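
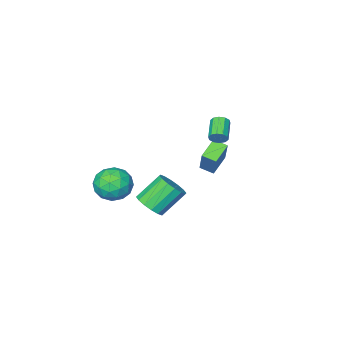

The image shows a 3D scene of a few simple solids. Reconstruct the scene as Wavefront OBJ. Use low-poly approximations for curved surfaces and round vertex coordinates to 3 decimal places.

v -1.365 3.667 1.694
v -0.958 3.535 2.085
v -1.848 2.542 2.678
v -2.255 2.673 2.286
v -1.161 3.798 2.22
v -2.051 2.804 2.813
v -1.442 4.011 2.154
v -2.332 3.017 2.747
v -1.693 4.092 1.912
v -2.584 3.098 2.505
v -1.82 4.011 1.587
v -2.71 3.017 2.18
v -1.772 3.798 1.302
v -2.662 2.805 1.895
v -1.569 3.536 1.167
v -2.459 2.542 1.76
v -1.288 3.323 1.233
v -2.178 2.329 1.826
v -1.036 3.242 1.475
v -1.927 2.248 2.068
v -0.91 3.323 1.8
v -1.8 2.329 2.393
v 2.767 1.025 -2.082
v 3.49 1.712 -1.326
v 4.21 -0.392 -2.174
v 4.933 0.295 -1.418
v 3.893 -0.24 -0.973
v 3.002 0.636 -0.916
v 4.698 0.684 -2.584
v 3.807 1.56 -2.527
v 4.684 1.502 -1.637
v 4.186 0.93 -0.641
v 3.514 0.39 -2.859
v 3.016 -0.182 -1.863
v 3.002 1.493 -1.696
v 4.698 -0.173 -1.804
v 4.087 -0.487 -1.542
v 4.512 -0.083 -1.098
v 2.715 0.86 -1.455
v 3.14 1.264 -1.011
v 3.377 0.117 -0.803
v 4.56 0.056 -2.489
v 4.985 0.46 -2.045
v 3.188 1.403 -2.402
v 3.613 1.807 -1.958
v 4.323 1.203 -2.697
v 4.128 1.773 -1.435
v 4.977 0.94 -1.489
v 4.839 1.169 -2.174
v 4.314 1.684 -2.14
v 3.836 1.437 -0.849
v 4.684 0.604 -0.903
v 4.073 0.29 -0.641
v 3.549 0.805 -0.608
v 4.538 1.314 -1.032
v 3.016 0.716 -2.597
v 3.864 -0.117 -2.651
v 4.151 0.515 -2.892
v 3.627 1.03 -2.859
v 2.723 0.38 -2.011
v 3.572 -0.453 -2.065
v 3.386 -0.364 -1.36
v 2.861 0.151 -1.326
v 3.162 0.006 -2.468
v -3.464 0.514 -3.748
v -2.997 -0.265 -3.467
v -4.683 0.031 -3.062
v -4.217 -0.747 -2.78
v -2.843 1.547 -1.92
v -2.377 0.769 -1.638
v -4.063 1.065 -1.233
v -3.596 0.286 -0.952
v 1.468 0.869 -4.437
v 2.201 0.815 -3.702
v 0.765 1.138 -2.247
v 0.032 1.191 -2.983
v 2.179 1.335 -3.839
v 0.743 1.658 -2.384
v 1.967 1.73 -4.136
v 0.53 2.053 -2.681
v 1.621 1.895 -4.514
v 0.184 2.217 -3.06
v 1.234 1.784 -4.872
v -0.203 2.107 -3.417
v 0.91 1.428 -5.113
v -0.527 1.751 -3.658
v 0.735 0.922 -5.173
v -0.701 1.245 -3.718
v 0.757 0.402 -5.036
v -0.679 0.725 -3.581
v 0.97 0.007 -4.739
v -0.467 0.33 -3.284
v 1.316 -0.157 -4.36
v -0.121 0.165 -2.906
v 1.703 -0.047 -4.003
v 0.266 0.276 -2.548
v 2.027 0.309 -3.762
v 0.59 0.632 -2.307
f 2 1 5
f 2 5 3
f 3 5 6
f 3 6 4
f 5 1 7
f 5 7 6
f 6 7 8
f 6 8 4
f 7 1 9
f 7 9 8
f 8 9 10
f 8 10 4
f 9 1 11
f 9 11 10
f 10 11 12
f 10 12 4
f 11 1 13
f 11 13 12
f 12 13 14
f 12 14 4
f 13 1 15
f 13 15 14
f 14 15 16
f 14 16 4
f 15 1 17
f 15 17 16
f 16 17 18
f 16 18 4
f 17 1 19
f 17 19 18
f 18 19 20
f 18 20 4
f 19 1 21
f 19 21 20
f 20 21 22
f 20 22 4
f 21 1 2
f 21 2 22
f 22 2 3
f 22 3 4
f 23 60 39
f 60 34 63
f 39 63 28
f 60 63 39
f 23 39 35
f 39 28 40
f 35 40 24
f 39 40 35
f 23 35 44
f 35 24 45
f 44 45 30
f 35 45 44
f 23 44 56
f 44 30 59
f 56 59 33
f 44 59 56
f 23 56 60
f 56 33 64
f 60 64 34
f 56 64 60
f 24 40 51
f 40 28 54
f 51 54 32
f 40 54 51
f 28 63 41
f 63 34 62
f 41 62 27
f 63 62 41
f 34 64 61
f 64 33 57
f 61 57 25
f 64 57 61
f 33 59 58
f 59 30 46
f 58 46 29
f 59 46 58
f 30 45 50
f 45 24 47
f 50 47 31
f 45 47 50
f 26 52 38
f 52 32 53
f 38 53 27
f 52 53 38
f 26 38 36
f 38 27 37
f 36 37 25
f 38 37 36
f 26 36 43
f 36 25 42
f 43 42 29
f 36 42 43
f 26 43 48
f 43 29 49
f 48 49 31
f 43 49 48
f 26 48 52
f 48 31 55
f 52 55 32
f 48 55 52
f 27 53 41
f 53 32 54
f 41 54 28
f 53 54 41
f 25 37 61
f 37 27 62
f 61 62 34
f 37 62 61
f 29 42 58
f 42 25 57
f 58 57 33
f 42 57 58
f 31 49 50
f 49 29 46
f 50 46 30
f 49 46 50
f 32 55 51
f 55 31 47
f 51 47 24
f 55 47 51
f 66 68 65
f 69 66 65
f 65 68 67
f 67 69 65
f 66 72 68
f 70 66 69
f 70 72 66
f 68 72 67
f 71 69 67
f 67 72 71
f 71 70 69
f 72 70 71
f 74 73 77
f 74 77 75
f 75 77 78
f 75 78 76
f 77 73 79
f 77 79 78
f 78 79 80
f 78 80 76
f 79 73 81
f 79 81 80
f 80 81 82
f 80 82 76
f 81 73 83
f 81 83 82
f 82 83 84
f 82 84 76
f 83 73 85
f 83 85 84
f 84 85 86
f 84 86 76
f 85 73 87
f 85 87 86
f 86 87 88
f 86 88 76
f 87 73 89
f 87 89 88
f 88 89 90
f 88 90 76
f 89 73 91
f 89 91 90
f 90 91 92
f 90 92 76
f 91 73 93
f 91 93 92
f 92 93 94
f 92 94 76
f 93 73 95
f 93 95 94
f 94 95 96
f 94 96 76
f 95 73 97
f 95 97 96
f 96 97 98
f 96 98 76
f 97 73 74
f 97 74 98
f 98 74 75
f 98 75 76



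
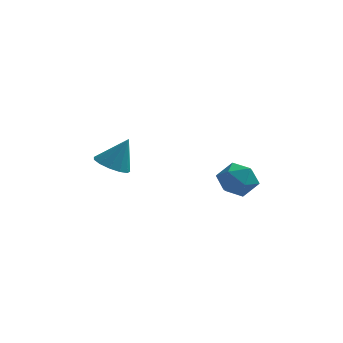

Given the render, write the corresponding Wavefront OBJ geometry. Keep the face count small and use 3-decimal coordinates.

v -3.032 -4.156 0.855
v -2.492 -3.595 0.466
v -2.348 -3.824 2.285
v -2.889 -3.338 0.596
v -3.331 -3.34 0.808
v -3.678 -3.601 1.035
v -3.82 -4.038 1.205
v -3.712 -4.513 1.263
v -3.389 -4.874 1.192
v -2.952 -5.007 1.014
v -2.541 -4.87 0.785
v -2.285 -4.506 0.579
v -2.267 -4.031 0.46
v 1.382 -3.855 0.42
v 1.892 -3.043 0.181
v 2.728 -4.717 0.359
v 3.238 -3.905 0.12
v 2.855 -4 1.027
v 2.023 -3.467 1.064
v 2.597 -4.293 -0.524
v 1.765 -3.76 -0.487
v 2.643 -3.314 -0.402
v 2.802 -3.132 0.556
v 1.818 -4.628 -0.016
v 1.977 -4.446 0.942
f 2 1 4
f 2 4 3
f 4 1 5
f 4 5 3
f 5 1 6
f 5 6 3
f 6 1 7
f 6 7 3
f 7 1 8
f 7 8 3
f 8 1 9
f 8 9 3
f 9 1 10
f 9 10 3
f 10 1 11
f 10 11 3
f 11 1 12
f 11 12 3
f 12 1 13
f 12 13 3
f 13 1 2
f 13 2 3
f 14 25 19
f 14 19 15
f 14 15 21
f 14 21 24
f 14 24 25
f 15 19 23
f 19 25 18
f 25 24 16
f 24 21 20
f 21 15 22
f 17 23 18
f 17 18 16
f 17 16 20
f 17 20 22
f 17 22 23
f 18 23 19
f 16 18 25
f 20 16 24
f 22 20 21
f 23 22 15



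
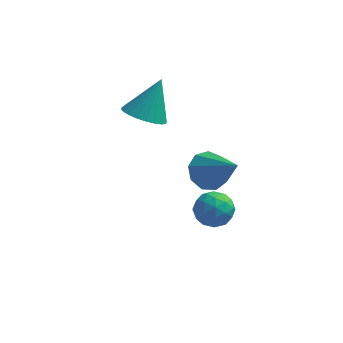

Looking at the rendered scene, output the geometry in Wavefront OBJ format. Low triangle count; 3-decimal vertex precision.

v -1.073 1.443 -2.8
v -0.713 0.983 -3.458
v 0.153 0.457 -1.44
v -0.403 1.492 -3.369
v -0.407 1.977 -3.013
v -0.722 2.213 -2.558
v -1.202 2.089 -2.216
v -1.621 1.662 -2.147
v -1.784 1.133 -2.384
v -1.614 0.75 -2.815
v -1.191 0.69 -3.24
v -0.334 -2.032 -1.401
v 0.38 -2.324 -1.504
v -0.7 -3.116 -0.876
v 0.014 -3.408 -0.979
v -0.104 -2.838 -0.462
v 0.123 -2.168 -0.786
v -0.443 -3.272 -1.594
v -0.216 -2.602 -1.918
v 0.313 -3.089 -1.623
v 0.523 -2.822 -0.923
v -0.843 -2.618 -1.457
v -0.633 -2.351 -0.757
v 0.055 -2.083 -1.498
v -0.375 -3.357 -0.882
v -0.445 -3.023 -0.578
v -0.025 -3.194 -0.638
v -0.096 -1.992 -1.077
v 0.324 -2.163 -1.137
v 0.039 -2.465 -0.524
v -0.644 -3.277 -1.243
v -0.224 -3.448 -1.303
v -0.295 -2.246 -1.742
v 0.125 -2.417 -1.802
v -0.359 -2.975 -1.856
v 0.436 -2.704 -1.629
v 0.22 -3.341 -1.32
v -0.048 -3.261 -1.682
v 0.085 -2.868 -1.872
v 0.559 -2.547 -1.217
v 0.343 -3.184 -0.909
v 0.274 -2.849 -0.605
v 0.407 -2.455 -0.796
v 0.519 -2.997 -1.287
v -0.663 -2.256 -1.471
v -0.879 -2.893 -1.163
v -0.727 -2.985 -1.584
v -0.594 -2.591 -1.775
v -0.54 -2.099 -1.06
v -0.756 -2.736 -0.751
v -0.405 -2.572 -0.508
v -0.272 -2.179 -0.698
v -0.839 -2.443 -1.093
v -3.551 1.717 -0.223
v -3.143 2.361 -0.703
v -3.049 2.523 1.283
v -3.466 2.496 -0.667
v -3.801 2.512 -0.564
v -4.098 2.407 -0.409
v -4.312 2.198 -0.226
v -4.41 1.915 -0.042
v -4.377 1.602 0.114
v -4.219 1.307 0.219
v -3.958 1.074 0.256
v -3.636 0.939 0.221
v -3.301 0.923 0.118
v -3.004 1.028 -0.037
v -2.79 1.237 -0.22
v -2.692 1.52 -0.404
v -2.724 1.833 -0.56
v -2.883 2.128 -0.665
f 2 1 4
f 2 4 3
f 4 1 5
f 4 5 3
f 5 1 6
f 5 6 3
f 6 1 7
f 6 7 3
f 7 1 8
f 7 8 3
f 8 1 9
f 8 9 3
f 9 1 10
f 9 10 3
f 10 1 11
f 10 11 3
f 11 1 2
f 11 2 3
f 12 49 28
f 49 23 52
f 28 52 17
f 49 52 28
f 12 28 24
f 28 17 29
f 24 29 13
f 28 29 24
f 12 24 33
f 24 13 34
f 33 34 19
f 24 34 33
f 12 33 45
f 33 19 48
f 45 48 22
f 33 48 45
f 12 45 49
f 45 22 53
f 49 53 23
f 45 53 49
f 13 29 40
f 29 17 43
f 40 43 21
f 29 43 40
f 17 52 30
f 52 23 51
f 30 51 16
f 52 51 30
f 23 53 50
f 53 22 46
f 50 46 14
f 53 46 50
f 22 48 47
f 48 19 35
f 47 35 18
f 48 35 47
f 19 34 39
f 34 13 36
f 39 36 20
f 34 36 39
f 15 41 27
f 41 21 42
f 27 42 16
f 41 42 27
f 15 27 25
f 27 16 26
f 25 26 14
f 27 26 25
f 15 25 32
f 25 14 31
f 32 31 18
f 25 31 32
f 15 32 37
f 32 18 38
f 37 38 20
f 32 38 37
f 15 37 41
f 37 20 44
f 41 44 21
f 37 44 41
f 16 42 30
f 42 21 43
f 30 43 17
f 42 43 30
f 14 26 50
f 26 16 51
f 50 51 23
f 26 51 50
f 18 31 47
f 31 14 46
f 47 46 22
f 31 46 47
f 20 38 39
f 38 18 35
f 39 35 19
f 38 35 39
f 21 44 40
f 44 20 36
f 40 36 13
f 44 36 40
f 55 54 57
f 55 57 56
f 57 54 58
f 57 58 56
f 58 54 59
f 58 59 56
f 59 54 60
f 59 60 56
f 60 54 61
f 60 61 56
f 61 54 62
f 61 62 56
f 62 54 63
f 62 63 56
f 63 54 64
f 63 64 56
f 64 54 65
f 64 65 56
f 65 54 66
f 65 66 56
f 66 54 67
f 66 67 56
f 67 54 68
f 67 68 56
f 68 54 69
f 68 69 56
f 69 54 70
f 69 70 56
f 70 54 71
f 70 71 56
f 71 54 55
f 71 55 56



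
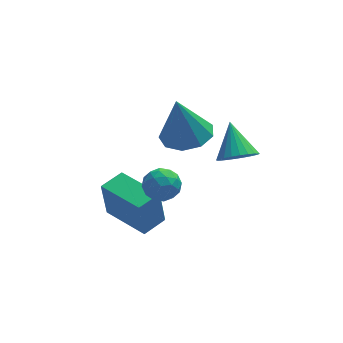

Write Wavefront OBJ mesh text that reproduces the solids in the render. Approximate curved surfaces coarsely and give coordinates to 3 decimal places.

v 0.988 0.109 3.092
v 1.69 0.327 2.942
v 0.872 1.171 4.088
v 1.538 0.489 2.751
v 1.302 0.593 2.613
v 1.018 0.624 2.547
v 0.73 0.576 2.565
v 0.481 0.457 2.662
v 0.309 0.285 2.826
v 0.241 0.086 3.029
v 0.286 -0.109 3.243
v 0.438 -0.271 3.433
v 0.674 -0.375 3.572
v 0.958 -0.405 3.637
v 1.246 -0.357 3.62
v 1.495 -0.238 3.522
v 1.667 -0.067 3.359
v 1.735 0.132 3.155
v -0.299 3.287 1.779
v 0.304 4.085 1.923
v -0.681 3.233 3.681
v -0.342 4.296 1.8
v -0.968 4.036 1.667
v -1.281 3.425 1.587
v -1.135 2.75 1.596
v -0.598 2.326 1.692
v 0.079 2.352 1.828
v 0.579 2.816 1.942
v 0.667 3.5 1.979
v -2.11 1.093 -1.73
v -2.304 1 -0.114
v -3.272 2.645 -1.78
v -3.466 2.552 -0.164
v -1.294 1.708 -1.596
v -1.488 1.615 0.02
v -2.456 3.26 -1.646
v -2.65 3.167 -0.03
v -1.704 2.024 0.209
v -0.977 1.946 0.289
v -1.883 1.094 0.931
v -1.156 1.016 1.011
v -1.497 1.599 1.302
v -1.387 2.174 0.856
v -1.473 0.866 0.364
v -1.363 1.441 -0.082
v -0.834 1.23 0.384
v -0.849 1.683 0.964
v -2.011 1.357 0.256
v -2.026 1.81 0.836
v -1.325 2.067 0.186
v -1.535 0.973 1.034
v -1.736 1.316 1.206
v -1.308 1.27 1.252
v -1.566 2.201 0.519
v -1.138 2.155 0.566
v -1.444 1.951 1.161
v -1.722 0.885 0.654
v -1.294 0.839 0.701
v -1.552 1.77 -0.032
v -1.124 1.724 0.014
v -1.416 1.089 0.059
v -0.813 1.6 0.288
v -0.918 1.053 0.713
v -1.105 0.965 0.333
v -1.04 1.303 0.07
v -0.822 1.866 0.629
v -0.927 1.32 1.054
v -1.128 1.663 1.225
v -1.063 2 0.963
v -0.738 1.446 0.685
v -1.933 1.72 0.166
v -2.038 1.174 0.591
v -1.797 1.04 0.257
v -1.732 1.377 -0.005
v -1.942 1.987 0.507
v -2.047 1.44 0.932
v -1.82 1.737 1.15
v -1.755 2.075 0.887
v -2.122 1.594 0.535
f 2 1 4
f 2 4 3
f 4 1 5
f 4 5 3
f 5 1 6
f 5 6 3
f 6 1 7
f 6 7 3
f 7 1 8
f 7 8 3
f 8 1 9
f 8 9 3
f 9 1 10
f 9 10 3
f 10 1 11
f 10 11 3
f 11 1 12
f 11 12 3
f 12 1 13
f 12 13 3
f 13 1 14
f 13 14 3
f 14 1 15
f 14 15 3
f 15 1 16
f 15 16 3
f 16 1 17
f 16 17 3
f 17 1 18
f 17 18 3
f 18 1 2
f 18 2 3
f 20 19 22
f 20 22 21
f 22 19 23
f 22 23 21
f 23 19 24
f 23 24 21
f 24 19 25
f 24 25 21
f 25 19 26
f 25 26 21
f 26 19 27
f 26 27 21
f 27 19 28
f 27 28 21
f 28 19 29
f 28 29 21
f 29 19 20
f 29 20 21
f 31 33 30
f 34 31 30
f 30 33 32
f 32 34 30
f 31 37 33
f 35 31 34
f 35 37 31
f 33 37 32
f 36 34 32
f 32 37 36
f 36 35 34
f 37 35 36
f 38 75 54
f 75 49 78
f 54 78 43
f 75 78 54
f 38 54 50
f 54 43 55
f 50 55 39
f 54 55 50
f 38 50 59
f 50 39 60
f 59 60 45
f 50 60 59
f 38 59 71
f 59 45 74
f 71 74 48
f 59 74 71
f 38 71 75
f 71 48 79
f 75 79 49
f 71 79 75
f 39 55 66
f 55 43 69
f 66 69 47
f 55 69 66
f 43 78 56
f 78 49 77
f 56 77 42
f 78 77 56
f 49 79 76
f 79 48 72
f 76 72 40
f 79 72 76
f 48 74 73
f 74 45 61
f 73 61 44
f 74 61 73
f 45 60 65
f 60 39 62
f 65 62 46
f 60 62 65
f 41 67 53
f 67 47 68
f 53 68 42
f 67 68 53
f 41 53 51
f 53 42 52
f 51 52 40
f 53 52 51
f 41 51 58
f 51 40 57
f 58 57 44
f 51 57 58
f 41 58 63
f 58 44 64
f 63 64 46
f 58 64 63
f 41 63 67
f 63 46 70
f 67 70 47
f 63 70 67
f 42 68 56
f 68 47 69
f 56 69 43
f 68 69 56
f 40 52 76
f 52 42 77
f 76 77 49
f 52 77 76
f 44 57 73
f 57 40 72
f 73 72 48
f 57 72 73
f 46 64 65
f 64 44 61
f 65 61 45
f 64 61 65
f 47 70 66
f 70 46 62
f 66 62 39
f 70 62 66



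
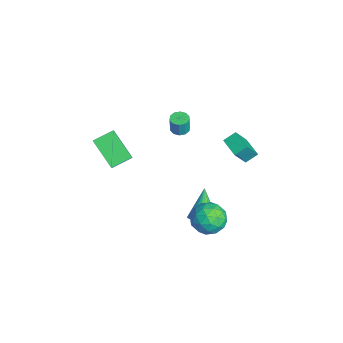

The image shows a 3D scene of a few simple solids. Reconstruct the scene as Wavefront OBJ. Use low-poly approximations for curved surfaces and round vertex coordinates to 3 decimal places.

v 1.573 1.129 -4.192
v 2.05 1.527 -3.596
v -0.093 1.591 -3.168
v 1.988 1.778 -3.81
v 1.864 1.931 -4.081
v 1.695 1.961 -4.37
v 1.508 1.865 -4.631
v 1.331 1.657 -4.826
v 1.19 1.368 -4.924
v 1.108 1.043 -4.91
v 1.097 0.731 -4.787
v 1.159 0.48 -4.574
v 1.283 0.327 -4.302
v 1.452 0.296 -4.014
v 1.639 0.392 -3.752
v 1.816 0.601 -3.558
v 1.956 0.889 -3.46
v 2.038 1.214 -3.473
v -1.078 3.503 -0.667
v -0.579 2.74 0.672
v -1.22 4.234 -0.198
v -0.721 3.471 1.141
v 0.141 3.889 -0.901
v 0.64 3.126 0.438
v -0.001 4.62 -0.432
v 0.498 3.857 0.907
v -3.571 0.859 -0.796
v -3.213 0.407 -0.859
v -3.091 0.349 0.253
v -3.449 0.801 0.316
v -3.016 0.706 -0.865
v -2.894 0.648 0.247
v -3.031 1.064 -0.844
v -2.909 1.006 0.267
v -3.252 1.343 -0.805
v -3.13 1.285 0.306
v -3.595 1.438 -0.763
v -3.473 1.379 0.349
v -3.929 1.311 -0.733
v -3.807 1.253 0.379
v -4.126 1.012 -0.727
v -4.004 0.954 0.385
v -4.111 0.654 -0.747
v -3.989 0.596 0.364
v -3.89 0.375 -0.786
v -3.768 0.317 0.325
v -3.547 0.281 -0.829
v -3.425 0.222 0.283
v 2.736 2.118 -2.74
v 3.306 1.873 -1.827
v 2.894 0.427 -3.293
v 3.464 0.182 -2.38
v 2.388 0.419 -2.312
v 2.29 1.464 -1.97
v 3.91 0.836 -3.15
v 3.812 1.881 -2.808
v 4.031 1.08 -2.08
v 3.091 0.823 -1.562
v 3.109 1.477 -3.558
v 2.169 1.22 -3.04
v 3.007 2.144 -2.235
v 3.193 0.156 -2.885
v 2.561 0.295 -2.845
v 2.896 0.151 -2.308
v 2.41 1.904 -2.319
v 2.745 1.76 -1.782
v 2.206 0.905 -2.067
v 3.455 0.54 -3.338
v 3.79 0.396 -2.801
v 3.304 2.149 -2.812
v 3.639 2.005 -2.275
v 3.994 1.395 -3.053
v 3.768 1.534 -1.847
v 3.862 0.54 -2.172
v 4.123 0.924 -2.625
v 4.066 1.539 -2.424
v 3.216 1.383 -1.543
v 3.309 0.389 -1.868
v 2.676 0.528 -1.828
v 2.619 1.143 -1.627
v 3.642 0.917 -1.692
v 2.891 1.911 -3.252
v 2.984 0.917 -3.577
v 3.581 1.157 -3.493
v 3.524 1.772 -3.292
v 2.338 1.76 -2.948
v 2.432 0.766 -3.273
v 2.134 0.761 -2.696
v 2.077 1.376 -2.495
v 2.558 1.383 -3.428
v -0.759 -4.539 1.831
v -1.02 -3.358 2.28
v 0.653 -3.768 0.626
v 0.392 -2.587 1.075
v 0.428 -4.753 3.085
v 0.167 -3.572 3.534
v 1.84 -3.982 1.88
v 1.579 -2.801 2.329
f 2 1 4
f 2 4 3
f 4 1 5
f 4 5 3
f 5 1 6
f 5 6 3
f 6 1 7
f 6 7 3
f 7 1 8
f 7 8 3
f 8 1 9
f 8 9 3
f 9 1 10
f 9 10 3
f 10 1 11
f 10 11 3
f 11 1 12
f 11 12 3
f 12 1 13
f 12 13 3
f 13 1 14
f 13 14 3
f 14 1 15
f 14 15 3
f 15 1 16
f 15 16 3
f 16 1 17
f 16 17 3
f 17 1 18
f 17 18 3
f 18 1 2
f 18 2 3
f 20 22 19
f 23 20 19
f 19 22 21
f 21 23 19
f 20 26 22
f 24 20 23
f 24 26 20
f 22 26 21
f 25 23 21
f 21 26 25
f 25 24 23
f 26 24 25
f 28 27 31
f 28 31 29
f 29 31 32
f 29 32 30
f 31 27 33
f 31 33 32
f 32 33 34
f 32 34 30
f 33 27 35
f 33 35 34
f 34 35 36
f 34 36 30
f 35 27 37
f 35 37 36
f 36 37 38
f 36 38 30
f 37 27 39
f 37 39 38
f 38 39 40
f 38 40 30
f 39 27 41
f 39 41 40
f 40 41 42
f 40 42 30
f 41 27 43
f 41 43 42
f 42 43 44
f 42 44 30
f 43 27 45
f 43 45 44
f 44 45 46
f 44 46 30
f 45 27 47
f 45 47 46
f 46 47 48
f 46 48 30
f 47 27 28
f 47 28 48
f 48 28 29
f 48 29 30
f 49 86 65
f 86 60 89
f 65 89 54
f 86 89 65
f 49 65 61
f 65 54 66
f 61 66 50
f 65 66 61
f 49 61 70
f 61 50 71
f 70 71 56
f 61 71 70
f 49 70 82
f 70 56 85
f 82 85 59
f 70 85 82
f 49 82 86
f 82 59 90
f 86 90 60
f 82 90 86
f 50 66 77
f 66 54 80
f 77 80 58
f 66 80 77
f 54 89 67
f 89 60 88
f 67 88 53
f 89 88 67
f 60 90 87
f 90 59 83
f 87 83 51
f 90 83 87
f 59 85 84
f 85 56 72
f 84 72 55
f 85 72 84
f 56 71 76
f 71 50 73
f 76 73 57
f 71 73 76
f 52 78 64
f 78 58 79
f 64 79 53
f 78 79 64
f 52 64 62
f 64 53 63
f 62 63 51
f 64 63 62
f 52 62 69
f 62 51 68
f 69 68 55
f 62 68 69
f 52 69 74
f 69 55 75
f 74 75 57
f 69 75 74
f 52 74 78
f 74 57 81
f 78 81 58
f 74 81 78
f 53 79 67
f 79 58 80
f 67 80 54
f 79 80 67
f 51 63 87
f 63 53 88
f 87 88 60
f 63 88 87
f 55 68 84
f 68 51 83
f 84 83 59
f 68 83 84
f 57 75 76
f 75 55 72
f 76 72 56
f 75 72 76
f 58 81 77
f 81 57 73
f 77 73 50
f 81 73 77
f 92 94 91
f 95 92 91
f 91 94 93
f 93 95 91
f 92 98 94
f 96 92 95
f 96 98 92
f 94 98 93
f 97 95 93
f 93 98 97
f 97 96 95
f 98 96 97



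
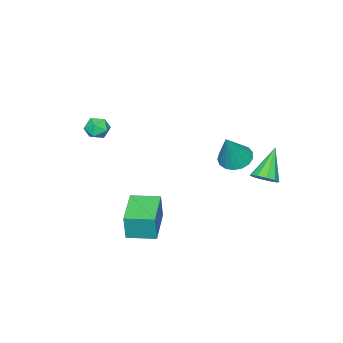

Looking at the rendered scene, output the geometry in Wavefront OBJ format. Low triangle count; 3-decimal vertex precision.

v -1.382 2.094 -0.742
v -0.665 1.68 -1.095
v -0.418 2.226 1.062
v -0.588 2.098 -1.167
v -0.694 2.515 -1.141
v -0.957 2.836 -1.024
v -1.317 2.986 -0.842
v -1.693 2.932 -0.638
v -1.997 2.686 -0.457
v -2.16 2.305 -0.342
v -2.145 1.875 -0.318
v -1.955 1.495 -0.392
v -1.634 1.253 -0.546
v -1.255 1.203 -0.745
v -0.906 1.357 -0.943
v 1.685 -3.247 0.798
v 2.231 -3.218 0.32
v 2.289 -4.022 1.44
v 2.835 -3.993 0.962
v 2.689 -3.419 1.382
v 2.316 -2.94 0.985
v 2.204 -4.3 0.775
v 1.831 -3.821 0.378
v 2.551 -3.869 0.306
v 2.851 -3.325 0.681
v 1.669 -3.915 1.079
v 1.969 -3.371 1.454
v -2.547 3.025 -2.51
v -2.035 2.583 -2.162
v -3.833 2.715 -1.01
v -1.97 3.024 -2.015
v -2.124 3.465 -2.056
v -2.44 3.739 -2.271
v -2.797 3.739 -2.577
v -3.058 3.467 -2.857
v -3.123 3.026 -3.005
v -2.969 2.584 -2.963
v -2.653 2.311 -2.748
v -2.296 2.31 -2.442
v 2.418 -1.297 -4.334
v 2.62 -1.25 -2.838
v 1.64 -0.005 -4.27
v 1.842 0.043 -2.774
v 4.178 -0.223 -4.606
v 4.38 -0.175 -3.11
v 3.4 1.07 -4.542
v 3.602 1.117 -3.046
f 2 1 4
f 2 4 3
f 4 1 5
f 4 5 3
f 5 1 6
f 5 6 3
f 6 1 7
f 6 7 3
f 7 1 8
f 7 8 3
f 8 1 9
f 8 9 3
f 9 1 10
f 9 10 3
f 10 1 11
f 10 11 3
f 11 1 12
f 11 12 3
f 12 1 13
f 12 13 3
f 13 1 14
f 13 14 3
f 14 1 15
f 14 15 3
f 15 1 2
f 15 2 3
f 16 27 21
f 16 21 17
f 16 17 23
f 16 23 26
f 16 26 27
f 17 21 25
f 21 27 20
f 27 26 18
f 26 23 22
f 23 17 24
f 19 25 20
f 19 20 18
f 19 18 22
f 19 22 24
f 19 24 25
f 20 25 21
f 18 20 27
f 22 18 26
f 24 22 23
f 25 24 17
f 29 28 31
f 29 31 30
f 31 28 32
f 31 32 30
f 32 28 33
f 32 33 30
f 33 28 34
f 33 34 30
f 34 28 35
f 34 35 30
f 35 28 36
f 35 36 30
f 36 28 37
f 36 37 30
f 37 28 38
f 37 38 30
f 38 28 39
f 38 39 30
f 39 28 29
f 39 29 30
f 41 43 40
f 44 41 40
f 40 43 42
f 42 44 40
f 41 47 43
f 45 41 44
f 45 47 41
f 43 47 42
f 46 44 42
f 42 47 46
f 46 45 44
f 47 45 46



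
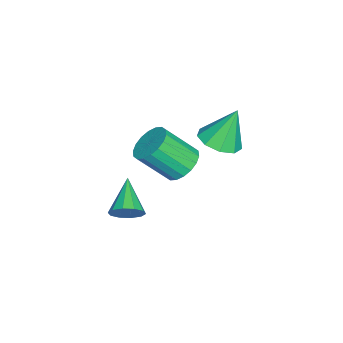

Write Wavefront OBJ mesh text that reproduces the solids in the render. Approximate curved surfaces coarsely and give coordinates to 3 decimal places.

v 3.332 1.902 1.057
v 4.06 2.473 1.38
v 4.456 1.149 2.826
v 3.728 0.578 2.503
v 3.716 2.617 1.607
v 4.113 1.293 3.052
v 3.296 2.619 1.724
v 3.693 1.295 3.17
v 2.883 2.48 1.71
v 3.28 1.155 3.155
v 2.559 2.225 1.566
v 2.956 0.901 3.011
v 2.388 1.907 1.321
v 2.785 0.583 2.767
v 2.404 1.588 1.024
v 2.801 0.264 2.47
v 2.604 1.331 0.734
v 3 0.007 2.18
v 2.947 1.187 0.508
v 3.344 -0.137 1.953
v 3.367 1.185 0.39
v 3.764 -0.139 1.836
v 3.78 1.325 0.405
v 4.177 0 1.85
v 4.104 1.579 0.549
v 4.501 0.255 1.994
v 4.275 1.897 0.793
v 4.672 0.573 2.239
v 4.259 2.216 1.09
v 4.656 0.892 2.536
v 4.036 -0.377 -2.226
v 4.469 -0.432 -1.532
v 2.424 -0.803 -1.254
v 4.313 0.047 -1.581
v 4.05 0.365 -1.877
v 3.783 0.399 -2.306
v 3.612 0.137 -2.704
v 3.603 -0.321 -2.92
v 3.759 -0.801 -2.871
v 4.021 -1.118 -2.576
v 4.289 -1.153 -2.147
v 4.46 -0.89 -1.748
v 2.645 3.334 2.403
v 3.539 2.921 2.738
v 2.275 4.006 4.217
v 3.647 3.587 2.513
v 3.287 4.135 2.237
v 2.626 4.308 2.038
v 1.974 4.025 2.01
v 1.636 3.419 2.166
v 1.769 2.773 2.432
v 2.313 2.39 2.685
v 3.011 2.448 2.805
f 2 1 5
f 2 5 3
f 3 5 6
f 3 6 4
f 5 1 7
f 5 7 6
f 6 7 8
f 6 8 4
f 7 1 9
f 7 9 8
f 8 9 10
f 8 10 4
f 9 1 11
f 9 11 10
f 10 11 12
f 10 12 4
f 11 1 13
f 11 13 12
f 12 13 14
f 12 14 4
f 13 1 15
f 13 15 14
f 14 15 16
f 14 16 4
f 15 1 17
f 15 17 16
f 16 17 18
f 16 18 4
f 17 1 19
f 17 19 18
f 18 19 20
f 18 20 4
f 19 1 21
f 19 21 20
f 20 21 22
f 20 22 4
f 21 1 23
f 21 23 22
f 22 23 24
f 22 24 4
f 23 1 25
f 23 25 24
f 24 25 26
f 24 26 4
f 25 1 27
f 25 27 26
f 26 27 28
f 26 28 4
f 27 1 29
f 27 29 28
f 28 29 30
f 28 30 4
f 29 1 2
f 29 2 30
f 30 2 3
f 30 3 4
f 32 31 34
f 32 34 33
f 34 31 35
f 34 35 33
f 35 31 36
f 35 36 33
f 36 31 37
f 36 37 33
f 37 31 38
f 37 38 33
f 38 31 39
f 38 39 33
f 39 31 40
f 39 40 33
f 40 31 41
f 40 41 33
f 41 31 42
f 41 42 33
f 42 31 32
f 42 32 33
f 44 43 46
f 44 46 45
f 46 43 47
f 46 47 45
f 47 43 48
f 47 48 45
f 48 43 49
f 48 49 45
f 49 43 50
f 49 50 45
f 50 43 51
f 50 51 45
f 51 43 52
f 51 52 45
f 52 43 53
f 52 53 45
f 53 43 44
f 53 44 45



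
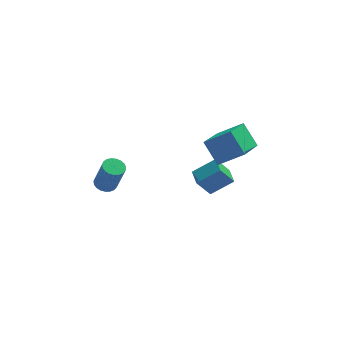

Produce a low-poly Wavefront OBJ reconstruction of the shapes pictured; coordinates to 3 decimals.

v 0.647 -2.591 -3.786
v 1.776 -2.543 -3.011
v 0.574 -1.665 -3.736
v 1.703 -1.617 -2.962
v 1.337 -2.483 -4.798
v 2.466 -2.435 -4.024
v 1.264 -1.557 -4.749
v 2.393 -1.509 -3.974
v -3.711 -3.462 -2.508
v -3.346 -3.842 -2.697
v -2.964 -4.218 -1.2
v -3.329 -3.838 -1.012
v -3.214 -3.651 -2.683
v -2.831 -4.027 -1.186
v -3.168 -3.427 -2.639
v -2.785 -3.803 -1.142
v -3.216 -3.21 -2.572
v -2.833 -3.585 -1.075
v -3.349 -3.035 -2.494
v -2.966 -3.411 -0.997
v -3.545 -2.935 -2.419
v -3.162 -3.311 -0.922
v -3.77 -2.926 -2.359
v -3.387 -3.302 -0.862
v -3.985 -3.009 -2.325
v -3.602 -3.385 -0.828
v -4.152 -3.171 -2.323
v -3.769 -3.547 -0.826
v -4.243 -3.383 -2.352
v -3.861 -3.759 -0.856
v -4.243 -3.609 -2.409
v -3.86 -3.985 -0.913
v -4.15 -3.809 -2.483
v -3.767 -4.185 -0.987
v -3.982 -3.95 -2.562
v -3.599 -4.326 -1.065
v -3.766 -4.006 -2.631
v -3.384 -4.382 -1.134
v -3.542 -3.968 -2.679
v -3.159 -4.344 -1.182
v 1.775 -1.466 -1.205
v 0.883 -3.102 -0.374
v 2.982 -1.707 -0.383
v 2.09 -3.343 0.448
v 2.31 -2.277 -2.228
v 1.418 -3.913 -1.397
v 3.517 -2.518 -1.406
v 2.625 -4.154 -0.575
f 2 4 1
f 5 2 1
f 1 4 3
f 3 5 1
f 2 8 4
f 6 2 5
f 6 8 2
f 4 8 3
f 7 5 3
f 3 8 7
f 7 6 5
f 8 6 7
f 10 9 13
f 10 13 11
f 11 13 14
f 11 14 12
f 13 9 15
f 13 15 14
f 14 15 16
f 14 16 12
f 15 9 17
f 15 17 16
f 16 17 18
f 16 18 12
f 17 9 19
f 17 19 18
f 18 19 20
f 18 20 12
f 19 9 21
f 19 21 20
f 20 21 22
f 20 22 12
f 21 9 23
f 21 23 22
f 22 23 24
f 22 24 12
f 23 9 25
f 23 25 24
f 24 25 26
f 24 26 12
f 25 9 27
f 25 27 26
f 26 27 28
f 26 28 12
f 27 9 29
f 27 29 28
f 28 29 30
f 28 30 12
f 29 9 31
f 29 31 30
f 30 31 32
f 30 32 12
f 31 9 33
f 31 33 32
f 32 33 34
f 32 34 12
f 33 9 35
f 33 35 34
f 34 35 36
f 34 36 12
f 35 9 37
f 35 37 36
f 36 37 38
f 36 38 12
f 37 9 39
f 37 39 38
f 38 39 40
f 38 40 12
f 39 9 10
f 39 10 40
f 40 10 11
f 40 11 12
f 42 44 41
f 45 42 41
f 41 44 43
f 43 45 41
f 42 48 44
f 46 42 45
f 46 48 42
f 44 48 43
f 47 45 43
f 43 48 47
f 47 46 45
f 48 46 47



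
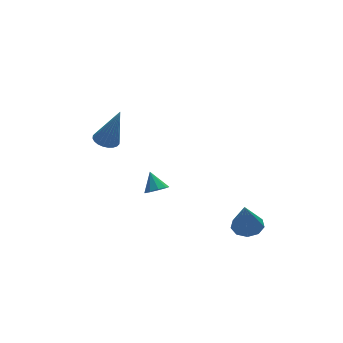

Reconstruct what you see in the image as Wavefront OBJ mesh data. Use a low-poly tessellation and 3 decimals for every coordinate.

v -3.076 2.135 2.583
v -2.507 2.462 2.507
v -2.544 1.685 4.637
v -2.663 2.65 2.588
v -2.881 2.76 2.669
v -3.13 2.775 2.737
v -3.369 2.692 2.781
v -3.565 2.525 2.795
v -3.686 2.298 2.776
v -3.714 2.047 2.728
v -3.645 1.809 2.658
v -3.489 1.621 2.577
v -3.271 1.511 2.496
v -3.023 1.496 2.428
v -2.783 1.578 2.384
v -2.588 1.746 2.371
v -2.467 1.972 2.389
v -2.439 2.224 2.437
v -0.182 2.747 -2.415
v 0.414 2.567 -2.266
v -0.158 3.513 -1.585
v 0.425 2.888 -2.562
v 0.152 3.144 -2.79
v -0.277 3.213 -2.843
v -0.661 3.065 -2.695
v -0.821 2.768 -2.416
v -0.682 2.461 -2.137
v -0.309 2.288 -1.988
v 0.124 2.33 -2.039
v 2.486 -1.523 -3.004
v 3.279 -1.537 -2.839
v 2.134 -1.817 -1.336
v 3.084 -1.021 -2.79
v 2.609 -0.74 -2.84
v 2.077 -0.825 -2.968
v 1.736 -1.238 -3.112
v 1.746 -1.784 -3.206
v 2.102 -2.208 -3.205
v 2.638 -2.312 -3.111
v 3.103 -2.047 -2.966
f 2 1 4
f 2 4 3
f 4 1 5
f 4 5 3
f 5 1 6
f 5 6 3
f 6 1 7
f 6 7 3
f 7 1 8
f 7 8 3
f 8 1 9
f 8 9 3
f 9 1 10
f 9 10 3
f 10 1 11
f 10 11 3
f 11 1 12
f 11 12 3
f 12 1 13
f 12 13 3
f 13 1 14
f 13 14 3
f 14 1 15
f 14 15 3
f 15 1 16
f 15 16 3
f 16 1 17
f 16 17 3
f 17 1 18
f 17 18 3
f 18 1 2
f 18 2 3
f 20 19 22
f 20 22 21
f 22 19 23
f 22 23 21
f 23 19 24
f 23 24 21
f 24 19 25
f 24 25 21
f 25 19 26
f 25 26 21
f 26 19 27
f 26 27 21
f 27 19 28
f 27 28 21
f 28 19 29
f 28 29 21
f 29 19 20
f 29 20 21
f 31 30 33
f 31 33 32
f 33 30 34
f 33 34 32
f 34 30 35
f 34 35 32
f 35 30 36
f 35 36 32
f 36 30 37
f 36 37 32
f 37 30 38
f 37 38 32
f 38 30 39
f 38 39 32
f 39 30 40
f 39 40 32
f 40 30 31
f 40 31 32



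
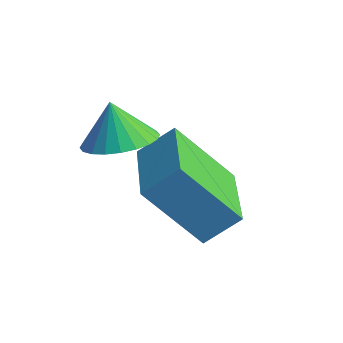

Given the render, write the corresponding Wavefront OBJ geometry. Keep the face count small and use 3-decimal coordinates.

v -2.366 0.101 1.662
v -1.728 -0.45 1.914
v -2.734 0.159 2.718
v -1.573 -0.146 1.952
v -1.538 0.196 1.945
v -1.63 0.523 1.895
v -1.834 0.786 1.809
v -2.118 0.944 1.702
v -2.441 0.975 1.588
v -2.752 0.872 1.485
v -3.004 0.652 1.409
v -3.16 0.348 1.372
v -3.194 0.006 1.379
v -3.102 -0.321 1.429
v -2.899 -0.584 1.514
v -2.614 -0.743 1.622
v -2.292 -0.773 1.736
v -1.98 -0.67 1.839
v -2.665 0.87 0.753
v -2.176 1.558 1.458
v -1.674 1.752 -0.797
v -1.185 2.44 -0.092
v -1.055 -0.52 0.992
v -0.566 0.168 1.697
v -0.064 0.362 -0.558
v 0.425 1.05 0.147
f 2 1 4
f 2 4 3
f 4 1 5
f 4 5 3
f 5 1 6
f 5 6 3
f 6 1 7
f 6 7 3
f 7 1 8
f 7 8 3
f 8 1 9
f 8 9 3
f 9 1 10
f 9 10 3
f 10 1 11
f 10 11 3
f 11 1 12
f 11 12 3
f 12 1 13
f 12 13 3
f 13 1 14
f 13 14 3
f 14 1 15
f 14 15 3
f 15 1 16
f 15 16 3
f 16 1 17
f 16 17 3
f 17 1 18
f 17 18 3
f 18 1 2
f 18 2 3
f 20 22 19
f 23 20 19
f 19 22 21
f 21 23 19
f 20 26 22
f 24 20 23
f 24 26 20
f 22 26 21
f 25 23 21
f 21 26 25
f 25 24 23
f 26 24 25



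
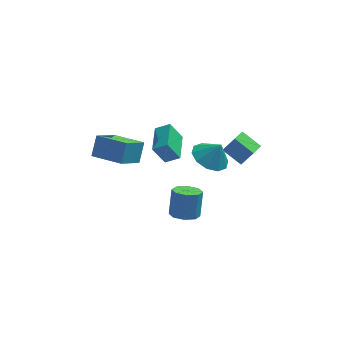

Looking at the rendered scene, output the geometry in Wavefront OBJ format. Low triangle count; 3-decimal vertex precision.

v -0.329 -2.993 -3.198
v 0.235 -3.565 -2.987
v 0.393 -2.878 -1.551
v -0.171 -2.307 -1.762
v 0.496 -3.054 -3.26
v 0.655 -2.367 -1.824
v 0.274 -2.508 -3.497
v 0.433 -1.821 -2.06
v -0.301 -2.246 -3.558
v -0.143 -1.559 -2.122
v -0.893 -2.422 -3.409
v -0.735 -1.735 -1.973
v -1.155 -2.933 -3.136
v -0.996 -2.246 -1.7
v -0.933 -3.479 -2.9
v -0.774 -2.792 -1.463
v -0.357 -3.741 -2.838
v -0.199 -3.054 -1.402
v 0.966 -3.079 1.925
v 1.911 -2.963 1.437
v 1.534 -3.121 3.015
v 1.68 -2.361 1.58
v 1.176 -2.032 1.855
v 0.592 -2.104 2.157
v 0.151 -2.548 2.37
v 0.021 -3.195 2.413
v 0.252 -3.798 2.27
v 0.756 -4.126 1.995
v 1.34 -4.054 1.693
v 1.781 -3.61 1.48
v 1.66 -1.992 1.446
v 2.278 -2.059 2.461
v 2.099 -1.153 1.235
v 2.716 -1.22 2.25
v 2.604 -2.64 0.83
v 3.221 -2.707 1.845
v 3.042 -1.801 0.619
v 3.66 -1.868 1.634
v -1.994 -1.05 0.637
v -1.194 -1.151 1.101
v -1.834 0.719 0.749
v -1.034 0.618 1.213
v -1.326 -1.038 -0.513
v -0.526 -1.139 -0.049
v -1.166 0.731 -0.401
v -0.366 0.63 0.063
v -5.164 -1.864 0.931
v -4.897 -1.129 1.957
v -4.242 -0.798 -0.072
v -3.976 -0.063 0.954
v -3.604 -2.897 1.266
v -3.338 -2.162 2.292
v -2.683 -1.831 0.263
v -2.416 -1.096 1.289
f 2 1 5
f 2 5 3
f 3 5 6
f 3 6 4
f 5 1 7
f 5 7 6
f 6 7 8
f 6 8 4
f 7 1 9
f 7 9 8
f 8 9 10
f 8 10 4
f 9 1 11
f 9 11 10
f 10 11 12
f 10 12 4
f 11 1 13
f 11 13 12
f 12 13 14
f 12 14 4
f 13 1 15
f 13 15 14
f 14 15 16
f 14 16 4
f 15 1 17
f 15 17 16
f 16 17 18
f 16 18 4
f 17 1 2
f 17 2 18
f 18 2 3
f 18 3 4
f 20 19 22
f 20 22 21
f 22 19 23
f 22 23 21
f 23 19 24
f 23 24 21
f 24 19 25
f 24 25 21
f 25 19 26
f 25 26 21
f 26 19 27
f 26 27 21
f 27 19 28
f 27 28 21
f 28 19 29
f 28 29 21
f 29 19 30
f 29 30 21
f 30 19 20
f 30 20 21
f 32 34 31
f 35 32 31
f 31 34 33
f 33 35 31
f 32 38 34
f 36 32 35
f 36 38 32
f 34 38 33
f 37 35 33
f 33 38 37
f 37 36 35
f 38 36 37
f 40 42 39
f 43 40 39
f 39 42 41
f 41 43 39
f 40 46 42
f 44 40 43
f 44 46 40
f 42 46 41
f 45 43 41
f 41 46 45
f 45 44 43
f 46 44 45
f 48 50 47
f 51 48 47
f 47 50 49
f 49 51 47
f 48 54 50
f 52 48 51
f 52 54 48
f 50 54 49
f 53 51 49
f 49 54 53
f 53 52 51
f 54 52 53



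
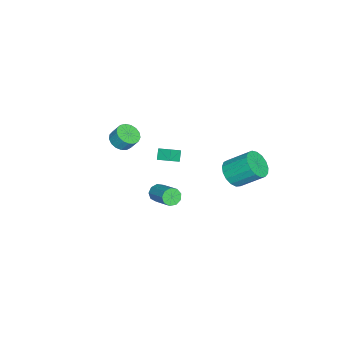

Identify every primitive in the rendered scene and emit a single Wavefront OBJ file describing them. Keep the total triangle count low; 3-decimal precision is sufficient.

v -2.695 3.23 -1.962
v -1.704 3.074 -1.687
v -1.814 4.594 -0.424
v -2.805 4.75 -0.698
v -1.673 3.393 -2.068
v -1.784 4.913 -0.805
v -1.876 3.674 -2.425
v -1.987 5.195 -1.162
v -2.267 3.854 -2.675
v -2.378 5.374 -1.412
v -2.756 3.891 -2.762
v -2.867 5.411 -1.499
v -3.231 3.776 -2.666
v -3.341 5.296 -1.403
v -3.583 3.536 -2.408
v -3.693 5.057 -1.145
v -3.731 3.226 -2.048
v -3.842 4.747 -0.785
v -3.642 2.917 -1.668
v -3.753 4.437 -0.405
v -3.336 2.679 -1.356
v -3.447 4.2 -0.092
v -2.883 2.568 -1.182
v -2.994 4.089 0.082
v -2.387 2.608 -1.187
v -2.498 4.129 0.077
v -1.961 2.791 -1.369
v -2.072 4.311 -0.106
v 0.036 -0.055 1.802
v 0.761 -0.448 2.386
v 0.254 0.806 2.111
v 0.978 0.413 2.695
v 0.562 0.027 1.205
v 1.286 -0.366 1.789
v 0.779 0.888 1.514
v 1.504 0.495 2.098
v 1.724 -0.147 -0.965
v 2.243 -0.461 -1.17
v 3.335 0.753 -0.259
v 2.816 1.067 -0.055
v 2.134 -0.148 -1.456
v 3.227 1.066 -0.546
v 1.834 0.165 -1.513
v 2.926 1.379 -0.602
v 1.482 0.332 -1.314
v 2.574 1.546 -0.403
v 1.243 0.275 -0.951
v 2.336 1.489 -0.041
v 1.229 0.021 -0.595
v 2.322 1.235 0.315
v 1.447 -0.312 -0.413
v 2.539 0.901 0.498
v 1.794 -0.568 -0.489
v 2.887 0.646 0.422
v 2.108 -0.627 -0.788
v 3.201 0.587 0.123
v -2.584 -4.044 -0.562
v -1.747 -4.087 -0.621
v -1.659 -3.54 0.223
v -2.496 -3.496 0.282
v -1.841 -3.755 -0.827
v -1.753 -3.207 0.018
v -2.105 -3.488 -0.972
v -2.017 -2.941 -0.127
v -2.478 -3.349 -1.023
v -2.391 -2.802 -0.179
v -2.876 -3.369 -0.969
v -2.789 -2.822 -0.124
v -3.207 -3.544 -0.821
v -3.119 -2.997 0.023
v -3.395 -3.833 -0.615
v -3.308 -3.285 0.23
v -3.397 -4.17 -0.396
v -3.31 -3.623 0.449
v -3.213 -4.478 -0.215
v -3.126 -3.931 0.629
v -2.885 -4.687 -0.114
v -2.797 -4.14 0.73
v -2.488 -4.748 -0.116
v -2.4 -4.201 0.729
v -2.112 -4.648 -0.219
v -2.025 -4.101 0.625
v -1.845 -4.41 -0.402
v -1.757 -3.862 0.443
f 2 1 5
f 2 5 3
f 3 5 6
f 3 6 4
f 5 1 7
f 5 7 6
f 6 7 8
f 6 8 4
f 7 1 9
f 7 9 8
f 8 9 10
f 8 10 4
f 9 1 11
f 9 11 10
f 10 11 12
f 10 12 4
f 11 1 13
f 11 13 12
f 12 13 14
f 12 14 4
f 13 1 15
f 13 15 14
f 14 15 16
f 14 16 4
f 15 1 17
f 15 17 16
f 16 17 18
f 16 18 4
f 17 1 19
f 17 19 18
f 18 19 20
f 18 20 4
f 19 1 21
f 19 21 20
f 20 21 22
f 20 22 4
f 21 1 23
f 21 23 22
f 22 23 24
f 22 24 4
f 23 1 25
f 23 25 24
f 24 25 26
f 24 26 4
f 25 1 27
f 25 27 26
f 26 27 28
f 26 28 4
f 27 1 2
f 27 2 28
f 28 2 3
f 28 3 4
f 30 32 29
f 33 30 29
f 29 32 31
f 31 33 29
f 30 36 32
f 34 30 33
f 34 36 30
f 32 36 31
f 35 33 31
f 31 36 35
f 35 34 33
f 36 34 35
f 38 37 41
f 38 41 39
f 39 41 42
f 39 42 40
f 41 37 43
f 41 43 42
f 42 43 44
f 42 44 40
f 43 37 45
f 43 45 44
f 44 45 46
f 44 46 40
f 45 37 47
f 45 47 46
f 46 47 48
f 46 48 40
f 47 37 49
f 47 49 48
f 48 49 50
f 48 50 40
f 49 37 51
f 49 51 50
f 50 51 52
f 50 52 40
f 51 37 53
f 51 53 52
f 52 53 54
f 52 54 40
f 53 37 55
f 53 55 54
f 54 55 56
f 54 56 40
f 55 37 38
f 55 38 56
f 56 38 39
f 56 39 40
f 58 57 61
f 58 61 59
f 59 61 62
f 59 62 60
f 61 57 63
f 61 63 62
f 62 63 64
f 62 64 60
f 63 57 65
f 63 65 64
f 64 65 66
f 64 66 60
f 65 57 67
f 65 67 66
f 66 67 68
f 66 68 60
f 67 57 69
f 67 69 68
f 68 69 70
f 68 70 60
f 69 57 71
f 69 71 70
f 70 71 72
f 70 72 60
f 71 57 73
f 71 73 72
f 72 73 74
f 72 74 60
f 73 57 75
f 73 75 74
f 74 75 76
f 74 76 60
f 75 57 77
f 75 77 76
f 76 77 78
f 76 78 60
f 77 57 79
f 77 79 78
f 78 79 80
f 78 80 60
f 79 57 81
f 79 81 80
f 80 81 82
f 80 82 60
f 81 57 83
f 81 83 82
f 82 83 84
f 82 84 60
f 83 57 58
f 83 58 84
f 84 58 59
f 84 59 60



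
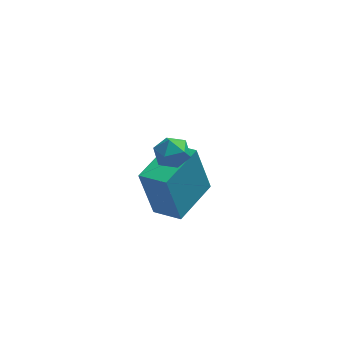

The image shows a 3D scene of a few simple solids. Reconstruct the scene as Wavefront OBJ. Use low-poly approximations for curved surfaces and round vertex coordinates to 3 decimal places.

v 2.948 1.014 1.252
v 3.177 1.295 0.672
v 3.943 0.565 1.428
v 4.172 0.846 0.848
v 4.022 1.243 1.383
v 3.407 1.52 1.275
v 3.713 0.34 0.825
v 3.098 0.617 0.717
v 3.65 0.878 0.408
v 3.841 1.436 0.753
v 3.279 0.424 1.347
v 3.47 0.982 1.692
v 2.986 2.513 -4.013
v 2.484 2.639 -1.978
v 4.117 4.091 -3.831
v 3.615 4.216 -1.796
v 3.905 1.824 -3.744
v 3.403 1.949 -1.709
v 5.036 3.401 -3.562
v 4.534 3.527 -1.527
f 1 12 6
f 1 6 2
f 1 2 8
f 1 8 11
f 1 11 12
f 2 6 10
f 6 12 5
f 12 11 3
f 11 8 7
f 8 2 9
f 4 10 5
f 4 5 3
f 4 3 7
f 4 7 9
f 4 9 10
f 5 10 6
f 3 5 12
f 7 3 11
f 9 7 8
f 10 9 2
f 14 16 13
f 17 14 13
f 13 16 15
f 15 17 13
f 14 20 16
f 18 14 17
f 18 20 14
f 16 20 15
f 19 17 15
f 15 20 19
f 19 18 17
f 20 18 19



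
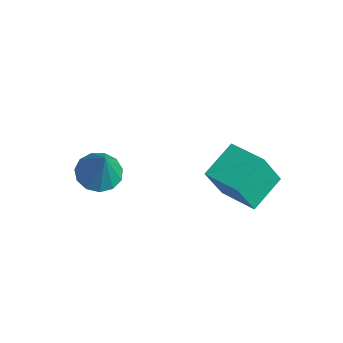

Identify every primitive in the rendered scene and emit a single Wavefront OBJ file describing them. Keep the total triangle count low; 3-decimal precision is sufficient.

v -0.176 1.925 2.165
v -0.157 1.231 3.607
v -0.578 3.188 2.778
v -0.558 2.494 4.22
v 1.198 2.286 2.32
v 1.218 1.592 3.762
v 0.797 3.549 2.933
v 0.816 2.855 4.375
v -3.001 -1.093 2.395
v -2.345 -1.431 2.063
v -2.339 -1.207 3.825
v -2.27 -0.981 2.065
v -2.428 -0.566 2.172
v -2.768 -0.318 2.349
v -3.182 -0.317 2.541
v -3.539 -0.561 2.687
v -3.725 -0.974 2.74
v -3.681 -1.425 2.684
v -3.422 -1.77 2.536
v -3.029 -1.9 2.343
v -2.628 -1.774 2.167
f 2 4 1
f 5 2 1
f 1 4 3
f 3 5 1
f 2 8 4
f 6 2 5
f 6 8 2
f 4 8 3
f 7 5 3
f 3 8 7
f 7 6 5
f 8 6 7
f 10 9 12
f 10 12 11
f 12 9 13
f 12 13 11
f 13 9 14
f 13 14 11
f 14 9 15
f 14 15 11
f 15 9 16
f 15 16 11
f 16 9 17
f 16 17 11
f 17 9 18
f 17 18 11
f 18 9 19
f 18 19 11
f 19 9 20
f 19 20 11
f 20 9 21
f 20 21 11
f 21 9 10
f 21 10 11



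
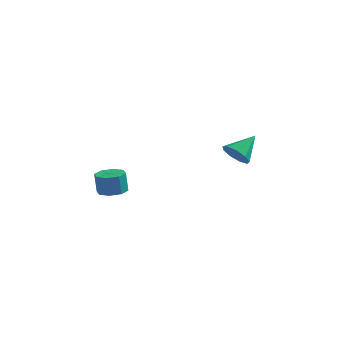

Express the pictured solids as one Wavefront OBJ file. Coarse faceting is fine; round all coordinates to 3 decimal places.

v 3.214 1.956 2.739
v 3.735 2.127 2.142
v 3.826 3.104 3.601
v 3.27 2.422 2.079
v 2.78 2.499 2.324
v 2.492 2.322 2.764
v 2.543 1.974 3.192
v 2.908 1.617 3.408
v 3.416 1.419 3.311
v 3.83 1.472 2.947
v 3.956 1.752 2.485
v -0.79 -3.99 2.581
v -0.078 -3.856 2.665
v -0.217 -3.776 3.723
v -0.93 -3.91 3.639
v -0.376 -3.389 2.59
v -0.515 -3.309 3.648
v -0.917 -3.275 2.51
v -1.056 -3.194 3.568
v -1.384 -3.579 2.472
v -1.523 -3.499 3.53
v -1.503 -4.124 2.497
v -1.642 -4.044 3.555
v -1.205 -4.591 2.572
v -1.344 -4.511 3.63
v -0.664 -4.706 2.652
v -0.803 -4.625 3.71
v -0.197 -4.401 2.69
v -0.336 -4.321 3.748
f 2 1 4
f 2 4 3
f 4 1 5
f 4 5 3
f 5 1 6
f 5 6 3
f 6 1 7
f 6 7 3
f 7 1 8
f 7 8 3
f 8 1 9
f 8 9 3
f 9 1 10
f 9 10 3
f 10 1 11
f 10 11 3
f 11 1 2
f 11 2 3
f 13 12 16
f 13 16 14
f 14 16 17
f 14 17 15
f 16 12 18
f 16 18 17
f 17 18 19
f 17 19 15
f 18 12 20
f 18 20 19
f 19 20 21
f 19 21 15
f 20 12 22
f 20 22 21
f 21 22 23
f 21 23 15
f 22 12 24
f 22 24 23
f 23 24 25
f 23 25 15
f 24 12 26
f 24 26 25
f 25 26 27
f 25 27 15
f 26 12 28
f 26 28 27
f 27 28 29
f 27 29 15
f 28 12 13
f 28 13 29
f 29 13 14
f 29 14 15



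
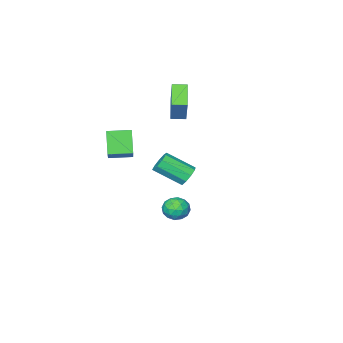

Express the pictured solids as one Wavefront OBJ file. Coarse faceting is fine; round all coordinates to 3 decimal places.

v -4.854 -4.32 3.29
v -4.131 -3.316 5.085
v -3.962 -3.24 2.327
v -3.239 -2.236 4.121
v -4.141 -4.884 3.319
v -3.418 -3.88 5.113
v -3.249 -3.804 2.355
v -2.526 -2.8 4.15
v -0.73 0.463 -2.459
v -0.341 0.156 -3.164
v -1.339 -0.776 -2.256
v -0.95 -1.083 -2.961
v -0.485 -0.896 -2.259
v -0.109 -0.131 -2.385
v -1.571 -0.489 -3.035
v -1.195 0.276 -3.161
v -0.86 -0.433 -3.52
v -0.19 -0.684 -3.041
v -1.49 0.064 -2.379
v -0.82 -0.187 -1.9
v -0.482 0.418 -2.829
v -1.198 -1.038 -2.591
v -0.925 -0.928 -2.178
v -0.696 -1.109 -2.593
v -0.346 0.25 -2.371
v -0.117 0.069 -2.786
v -0.202 -0.549 -2.254
v -1.563 -0.689 -2.634
v -1.334 -0.87 -3.049
v -0.984 0.489 -2.827
v -0.755 0.308 -3.242
v -1.478 -0.071 -3.166
v -0.559 -0.109 -3.453
v -0.917 -0.836 -3.334
v -1.282 -0.488 -3.378
v -1.06 -0.038 -3.451
v -0.164 -0.256 -3.171
v -0.522 -0.984 -3.052
v -0.249 -0.874 -2.639
v -0.028 -0.424 -2.713
v -0.47 -0.602 -3.381
v -1.158 0.364 -2.368
v -1.516 -0.364 -2.249
v -1.652 -0.196 -2.707
v -1.431 0.254 -2.781
v -0.763 0.216 -2.086
v -1.121 -0.511 -1.967
v -0.62 -0.582 -1.969
v -0.398 -0.132 -2.042
v -1.21 -0.018 -2.039
v 1.796 3.977 2.805
v 2.321 4.439 2.827
v 3.33 3.245 3.798
v 2.804 2.783 3.775
v 2.032 4.501 3.204
v 3.041 3.307 4.174
v 1.633 4.318 3.394
v 2.641 3.124 4.364
v 1.309 3.976 3.308
v 2.318 2.781 4.279
v 1.214 3.634 2.987
v 2.222 2.439 3.957
v 1.39 3.453 2.581
v 2.399 2.258 3.551
v 1.757 3.517 2.279
v 2.765 2.322 3.249
v 2.141 3.797 2.223
v 3.15 2.602 3.194
v 2.364 4.161 2.44
v 3.373 2.966 3.41
v 0.833 -4.524 2.062
v 1.902 -3.121 3.344
v -0.316 -3.691 2.109
v 0.753 -2.288 3.391
v 1.367 -3.712 0.729
v 2.436 -2.309 2.011
v 0.218 -2.879 0.776
v 1.287 -1.476 2.058
f 2 4 1
f 5 2 1
f 1 4 3
f 3 5 1
f 2 8 4
f 6 2 5
f 6 8 2
f 4 8 3
f 7 5 3
f 3 8 7
f 7 6 5
f 8 6 7
f 9 46 25
f 46 20 49
f 25 49 14
f 46 49 25
f 9 25 21
f 25 14 26
f 21 26 10
f 25 26 21
f 9 21 30
f 21 10 31
f 30 31 16
f 21 31 30
f 9 30 42
f 30 16 45
f 42 45 19
f 30 45 42
f 9 42 46
f 42 19 50
f 46 50 20
f 42 50 46
f 10 26 37
f 26 14 40
f 37 40 18
f 26 40 37
f 14 49 27
f 49 20 48
f 27 48 13
f 49 48 27
f 20 50 47
f 50 19 43
f 47 43 11
f 50 43 47
f 19 45 44
f 45 16 32
f 44 32 15
f 45 32 44
f 16 31 36
f 31 10 33
f 36 33 17
f 31 33 36
f 12 38 24
f 38 18 39
f 24 39 13
f 38 39 24
f 12 24 22
f 24 13 23
f 22 23 11
f 24 23 22
f 12 22 29
f 22 11 28
f 29 28 15
f 22 28 29
f 12 29 34
f 29 15 35
f 34 35 17
f 29 35 34
f 12 34 38
f 34 17 41
f 38 41 18
f 34 41 38
f 13 39 27
f 39 18 40
f 27 40 14
f 39 40 27
f 11 23 47
f 23 13 48
f 47 48 20
f 23 48 47
f 15 28 44
f 28 11 43
f 44 43 19
f 28 43 44
f 17 35 36
f 35 15 32
f 36 32 16
f 35 32 36
f 18 41 37
f 41 17 33
f 37 33 10
f 41 33 37
f 52 51 55
f 52 55 53
f 53 55 56
f 53 56 54
f 55 51 57
f 55 57 56
f 56 57 58
f 56 58 54
f 57 51 59
f 57 59 58
f 58 59 60
f 58 60 54
f 59 51 61
f 59 61 60
f 60 61 62
f 60 62 54
f 61 51 63
f 61 63 62
f 62 63 64
f 62 64 54
f 63 51 65
f 63 65 64
f 64 65 66
f 64 66 54
f 65 51 67
f 65 67 66
f 66 67 68
f 66 68 54
f 67 51 69
f 67 69 68
f 68 69 70
f 68 70 54
f 69 51 52
f 69 52 70
f 70 52 53
f 70 53 54
f 72 74 71
f 75 72 71
f 71 74 73
f 73 75 71
f 72 78 74
f 76 72 75
f 76 78 72
f 74 78 73
f 77 75 73
f 73 78 77
f 77 76 75
f 78 76 77



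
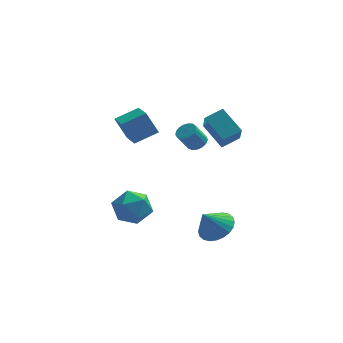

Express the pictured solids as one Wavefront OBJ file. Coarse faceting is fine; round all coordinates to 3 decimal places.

v 2.115 -0.999 -4.528
v 2.961 -1.528 -4.201
v 1.405 -1.381 -3.312
v 3.033 -1.157 -4.043
v 2.964 -0.762 -3.958
v 2.767 -0.403 -3.96
v 2.47 -0.134 -4.049
v 2.12 0.002 -4.211
v 1.768 -0.013 -4.421
v 1.47 -0.179 -4.647
v 1.269 -0.469 -4.856
v 1.198 -0.84 -5.014
v 1.266 -1.236 -5.099
v 1.463 -1.594 -5.096
v 1.76 -1.863 -5.008
v 2.111 -1.999 -4.846
v 2.462 -1.984 -4.636
v 2.761 -1.818 -4.409
v 1.449 1.073 1.706
v 1.485 -0.123 3.01
v 2.375 1.537 2.105
v 2.411 0.341 3.41
v 2.369 0.059 0.75
v 2.405 -1.137 2.055
v 3.295 0.523 1.15
v 3.331 -0.673 2.454
v -3.188 -1.219 -2.565
v -2.469 -0.337 -2.7
v -1.791 -2.403 -2.86
v -1.072 -1.521 -2.995
v -1.515 -1.746 -1.962
v -2.378 -1.015 -1.78
v -1.882 -1.725 -3.78
v -2.745 -0.994 -3.598
v -1.662 -0.65 -3.451
v -1.435 -0.663 -2.327
v -2.825 -2.077 -3.233
v -2.598 -2.09 -2.109
v 1.167 2.341 -0.306
v 1.521 2.723 0.011
v 0.928 2.4 1.063
v 0.573 2.019 0.746
v 1.294 2.888 -0.067
v 0.7 2.565 0.985
v 1.037 2.928 -0.199
v 0.443 2.605 0.852
v 0.81 2.833 -0.357
v 0.216 2.51 0.695
v 0.664 2.626 -0.502
v 0.071 2.303 0.549
v 0.634 2.353 -0.603
v 0.04 2.031 0.449
v 0.726 2.078 -0.635
v 0.132 1.756 0.416
v 0.919 1.863 -0.592
v 0.325 1.541 0.459
v 1.169 1.758 -0.484
v 0.575 1.435 0.568
v 1.418 1.786 -0.334
v 0.824 1.463 0.717
v 1.61 1.942 -0.179
v 1.016 1.619 0.873
v 1.7 2.189 -0.052
v 1.106 1.866 1
v 1.668 2.471 0.017
v 1.075 2.148 1.068
v -2.005 -0.675 1.497
v -2.637 -0.396 2.715
v -2.418 0.964 0.907
v -3.05 1.243 2.125
v -0.79 -0.183 2.015
v -1.422 0.096 3.233
v -1.203 1.456 1.425
v -1.835 1.735 2.643
f 2 1 4
f 2 4 3
f 4 1 5
f 4 5 3
f 5 1 6
f 5 6 3
f 6 1 7
f 6 7 3
f 7 1 8
f 7 8 3
f 8 1 9
f 8 9 3
f 9 1 10
f 9 10 3
f 10 1 11
f 10 11 3
f 11 1 12
f 11 12 3
f 12 1 13
f 12 13 3
f 13 1 14
f 13 14 3
f 14 1 15
f 14 15 3
f 15 1 16
f 15 16 3
f 16 1 17
f 16 17 3
f 17 1 18
f 17 18 3
f 18 1 2
f 18 2 3
f 20 22 19
f 23 20 19
f 19 22 21
f 21 23 19
f 20 26 22
f 24 20 23
f 24 26 20
f 22 26 21
f 25 23 21
f 21 26 25
f 25 24 23
f 26 24 25
f 27 38 32
f 27 32 28
f 27 28 34
f 27 34 37
f 27 37 38
f 28 32 36
f 32 38 31
f 38 37 29
f 37 34 33
f 34 28 35
f 30 36 31
f 30 31 29
f 30 29 33
f 30 33 35
f 30 35 36
f 31 36 32
f 29 31 38
f 33 29 37
f 35 33 34
f 36 35 28
f 40 39 43
f 40 43 41
f 41 43 44
f 41 44 42
f 43 39 45
f 43 45 44
f 44 45 46
f 44 46 42
f 45 39 47
f 45 47 46
f 46 47 48
f 46 48 42
f 47 39 49
f 47 49 48
f 48 49 50
f 48 50 42
f 49 39 51
f 49 51 50
f 50 51 52
f 50 52 42
f 51 39 53
f 51 53 52
f 52 53 54
f 52 54 42
f 53 39 55
f 53 55 54
f 54 55 56
f 54 56 42
f 55 39 57
f 55 57 56
f 56 57 58
f 56 58 42
f 57 39 59
f 57 59 58
f 58 59 60
f 58 60 42
f 59 39 61
f 59 61 60
f 60 61 62
f 60 62 42
f 61 39 63
f 61 63 62
f 62 63 64
f 62 64 42
f 63 39 65
f 63 65 64
f 64 65 66
f 64 66 42
f 65 39 40
f 65 40 66
f 66 40 41
f 66 41 42
f 68 70 67
f 71 68 67
f 67 70 69
f 69 71 67
f 68 74 70
f 72 68 71
f 72 74 68
f 70 74 69
f 73 71 69
f 69 74 73
f 73 72 71
f 74 72 73



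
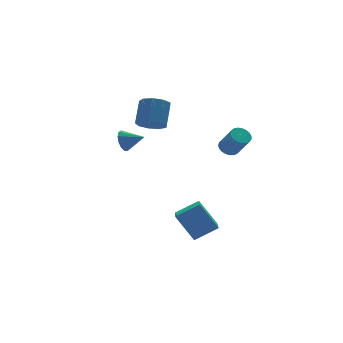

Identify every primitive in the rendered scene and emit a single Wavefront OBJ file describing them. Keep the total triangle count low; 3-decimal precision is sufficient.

v 0.468 3.277 1.357
v 1.125 3.608 0.739
v 1.848 4.613 2.045
v 1.192 4.283 2.663
v 0.595 3.996 0.733
v 1.319 5.001 2.04
v 0.007 4.048 1.019
v 0.73 5.054 2.325
v -0.366 3.74 1.463
v 0.357 4.745 2.769
v -0.349 3.215 1.857
v 0.375 4.22 3.164
v 0.051 2.719 2.017
v 0.775 3.725 3.324
v 0.646 2.485 1.868
v 1.37 3.49 3.175
v 1.158 2.621 1.48
v 1.881 3.626 2.786
v 1.347 3.065 1.034
v 2.07 4.07 2.34
v 3.727 -0.44 0.442
v 4.374 -0.477 0.27
v 4.679 -1.437 1.627
v 4.033 -1.4 1.798
v 4.37 -0.25 0.432
v 4.675 -1.21 1.788
v 4.255 -0.056 0.595
v 4.56 -1.016 1.952
v 4.048 0.072 0.732
v 4.353 -0.889 2.088
v 3.786 0.111 0.819
v 4.091 -0.849 2.175
v 3.514 0.055 0.84
v 3.819 -0.906 2.197
v 3.279 -0.087 0.793
v 3.584 -1.047 2.149
v 3.121 -0.289 0.685
v 3.427 -1.25 2.041
v 3.068 -0.518 0.535
v 3.374 -1.479 1.891
v 3.13 -0.733 0.368
v 3.435 -1.694 1.725
v 3.294 -0.898 0.215
v 3.599 -1.858 1.572
v 3.533 -0.983 0.101
v 3.839 -1.943 1.457
v 3.806 -0.974 0.045
v 4.111 -1.935 1.402
v 4.066 -0.873 0.059
v 4.371 -1.834 1.415
v 4.266 -0.697 0.138
v 4.572 -1.658 1.495
v -0.355 -4.366 -4.319
v -1.076 -3.411 -2.742
v 0.334 -2.851 -4.922
v -0.388 -1.895 -3.345
v 1.008 -4.665 -3.515
v 0.286 -3.709 -1.938
v 1.696 -3.149 -4.118
v 0.975 -2.194 -2.541
v -2.852 -0.332 2.302
v -2.476 -0.27 1.645
v -1.928 -1.108 2.758
v -2.333 0.046 1.895
v -2.355 0.243 2.275
v -2.535 0.257 2.663
v -2.815 0.084 2.937
v -3.107 -0.221 3.01
v -3.318 -0.561 2.857
v -3.381 -0.828 2.529
v -3.276 -0.938 2.128
v -3.036 -0.855 1.783
v -2.738 -0.606 1.603
f 2 1 5
f 2 5 3
f 3 5 6
f 3 6 4
f 5 1 7
f 5 7 6
f 6 7 8
f 6 8 4
f 7 1 9
f 7 9 8
f 8 9 10
f 8 10 4
f 9 1 11
f 9 11 10
f 10 11 12
f 10 12 4
f 11 1 13
f 11 13 12
f 12 13 14
f 12 14 4
f 13 1 15
f 13 15 14
f 14 15 16
f 14 16 4
f 15 1 17
f 15 17 16
f 16 17 18
f 16 18 4
f 17 1 19
f 17 19 18
f 18 19 20
f 18 20 4
f 19 1 2
f 19 2 20
f 20 2 3
f 20 3 4
f 22 21 25
f 22 25 23
f 23 25 26
f 23 26 24
f 25 21 27
f 25 27 26
f 26 27 28
f 26 28 24
f 27 21 29
f 27 29 28
f 28 29 30
f 28 30 24
f 29 21 31
f 29 31 30
f 30 31 32
f 30 32 24
f 31 21 33
f 31 33 32
f 32 33 34
f 32 34 24
f 33 21 35
f 33 35 34
f 34 35 36
f 34 36 24
f 35 21 37
f 35 37 36
f 36 37 38
f 36 38 24
f 37 21 39
f 37 39 38
f 38 39 40
f 38 40 24
f 39 21 41
f 39 41 40
f 40 41 42
f 40 42 24
f 41 21 43
f 41 43 42
f 42 43 44
f 42 44 24
f 43 21 45
f 43 45 44
f 44 45 46
f 44 46 24
f 45 21 47
f 45 47 46
f 46 47 48
f 46 48 24
f 47 21 49
f 47 49 48
f 48 49 50
f 48 50 24
f 49 21 51
f 49 51 50
f 50 51 52
f 50 52 24
f 51 21 22
f 51 22 52
f 52 22 23
f 52 23 24
f 54 56 53
f 57 54 53
f 53 56 55
f 55 57 53
f 54 60 56
f 58 54 57
f 58 60 54
f 56 60 55
f 59 57 55
f 55 60 59
f 59 58 57
f 60 58 59
f 62 61 64
f 62 64 63
f 64 61 65
f 64 65 63
f 65 61 66
f 65 66 63
f 66 61 67
f 66 67 63
f 67 61 68
f 67 68 63
f 68 61 69
f 68 69 63
f 69 61 70
f 69 70 63
f 70 61 71
f 70 71 63
f 71 61 72
f 71 72 63
f 72 61 73
f 72 73 63
f 73 61 62
f 73 62 63



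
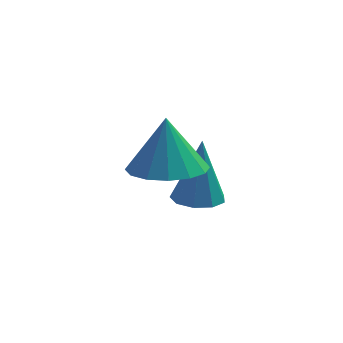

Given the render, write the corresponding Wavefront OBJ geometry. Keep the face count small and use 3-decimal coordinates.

v 0.015 1.775 -0.309
v 0.438 1.162 -0.222
v 0.105 2.125 1.729
v 0.737 1.57 -0.306
v 0.698 2.075 -0.391
v 0.339 2.439 -0.437
v -0.171 2.492 -0.424
v -0.594 2.21 -0.357
v -0.732 1.724 -0.268
v -0.52 1.262 -0.197
v -0.058 1.04 -0.18
v -0.638 -0.295 2.249
v 0.335 -0.719 2.39
v -0.702 0.095 3.871
v 0.427 -0.187 2.265
v 0.234 0.316 2.137
v -0.193 0.655 2.038
v -0.739 0.74 1.996
v -1.257 0.547 2.021
v -1.61 0.129 2.108
v -1.702 -0.403 2.232
v -1.509 -0.906 2.361
v -1.082 -1.245 2.459
v -0.536 -1.33 2.502
v -0.018 -1.137 2.476
f 2 1 4
f 2 4 3
f 4 1 5
f 4 5 3
f 5 1 6
f 5 6 3
f 6 1 7
f 6 7 3
f 7 1 8
f 7 8 3
f 8 1 9
f 8 9 3
f 9 1 10
f 9 10 3
f 10 1 11
f 10 11 3
f 11 1 2
f 11 2 3
f 13 12 15
f 13 15 14
f 15 12 16
f 15 16 14
f 16 12 17
f 16 17 14
f 17 12 18
f 17 18 14
f 18 12 19
f 18 19 14
f 19 12 20
f 19 20 14
f 20 12 21
f 20 21 14
f 21 12 22
f 21 22 14
f 22 12 23
f 22 23 14
f 23 12 24
f 23 24 14
f 24 12 25
f 24 25 14
f 25 12 13
f 25 13 14



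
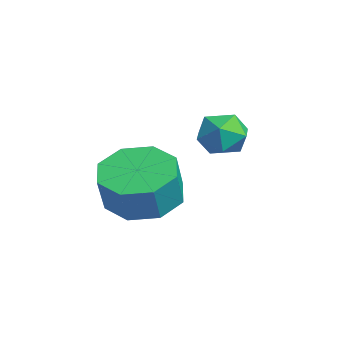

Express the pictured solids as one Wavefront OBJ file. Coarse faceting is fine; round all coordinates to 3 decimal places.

v -3.564 1.422 2.955
v -3.132 1.929 2.695
v -2.808 0.611 2.625
v -2.376 1.118 2.365
v -2.472 1.057 3.071
v -2.939 1.559 3.275
v -3.001 0.981 2.045
v -3.468 1.483 2.249
v -2.784 1.657 2.133
v -2.457 1.704 2.767
v -3.483 0.836 2.553
v -3.156 0.883 3.187
v -2.468 -0.729 1.102
v -1.756 -1.276 0.709
v -1.38 -1.518 1.725
v -2.092 -0.971 2.118
v -1.55 -0.561 0.803
v -1.174 -0.803 1.819
v -1.881 0.056 1.072
v -1.506 -0.186 2.088
v -2.556 0.213 1.359
v -2.181 -0.03 2.375
v -3.18 -0.182 1.495
v -2.804 -0.424 2.511
v -3.386 -0.897 1.401
v -3.01 -1.139 2.417
v -3.054 -1.514 1.132
v -2.679 -1.756 2.148
v -2.379 -1.67 0.845
v -2.004 -1.913 1.861
f 1 12 6
f 1 6 2
f 1 2 8
f 1 8 11
f 1 11 12
f 2 6 10
f 6 12 5
f 12 11 3
f 11 8 7
f 8 2 9
f 4 10 5
f 4 5 3
f 4 3 7
f 4 7 9
f 4 9 10
f 5 10 6
f 3 5 12
f 7 3 11
f 9 7 8
f 10 9 2
f 14 13 17
f 14 17 15
f 15 17 18
f 15 18 16
f 17 13 19
f 17 19 18
f 18 19 20
f 18 20 16
f 19 13 21
f 19 21 20
f 20 21 22
f 20 22 16
f 21 13 23
f 21 23 22
f 22 23 24
f 22 24 16
f 23 13 25
f 23 25 24
f 24 25 26
f 24 26 16
f 25 13 27
f 25 27 26
f 26 27 28
f 26 28 16
f 27 13 29
f 27 29 28
f 28 29 30
f 28 30 16
f 29 13 14
f 29 14 30
f 30 14 15
f 30 15 16



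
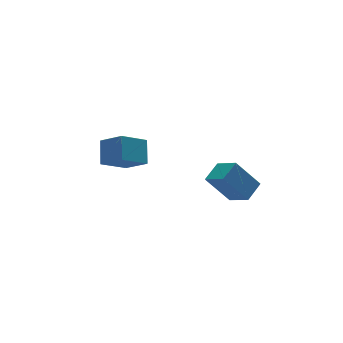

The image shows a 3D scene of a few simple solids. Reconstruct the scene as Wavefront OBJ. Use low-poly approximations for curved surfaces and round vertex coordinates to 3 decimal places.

v -4.996 1.112 -0.646
v -4.488 0.097 0.065
v -4.57 1.94 0.232
v -4.062 0.925 0.943
v -3.718 1.235 -1.383
v -3.21 0.22 -0.672
v -3.292 2.063 -0.505
v -2.784 1.048 0.206
v -2.236 -4.479 0.865
v -1.388 -4.03 1.292
v -2.497 -3.452 0.303
v -1.649 -3.003 0.73
v -1.331 -4.957 -0.43
v -0.483 -4.508 -0.003
v -1.592 -3.93 -0.992
v -0.744 -3.481 -0.565
f 2 4 1
f 5 2 1
f 1 4 3
f 3 5 1
f 2 8 4
f 6 2 5
f 6 8 2
f 4 8 3
f 7 5 3
f 3 8 7
f 7 6 5
f 8 6 7
f 10 12 9
f 13 10 9
f 9 12 11
f 11 13 9
f 10 16 12
f 14 10 13
f 14 16 10
f 12 16 11
f 15 13 11
f 11 16 15
f 15 14 13
f 16 14 15



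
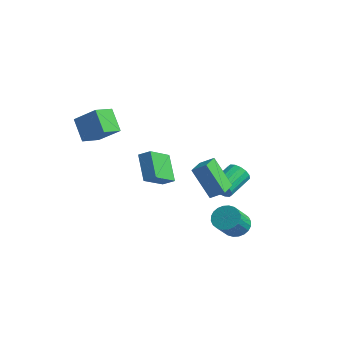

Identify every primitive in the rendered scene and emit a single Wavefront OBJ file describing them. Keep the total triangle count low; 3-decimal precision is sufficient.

v 2.939 2.35 -4.346
v 3.794 2.494 -4.494
v 4.197 1.335 -3.303
v 3.341 1.19 -3.154
v 3.729 2.724 -4.248
v 4.132 1.565 -3.057
v 3.544 2.897 -4.017
v 3.946 1.738 -2.826
v 3.266 2.987 -3.836
v 3.669 1.828 -2.645
v 2.939 2.98 -3.732
v 3.342 1.821 -2.541
v 2.612 2.877 -3.722
v 3.015 1.718 -2.531
v 2.334 2.694 -3.806
v 2.737 1.535 -2.615
v 2.149 2.458 -3.973
v 2.551 1.299 -2.782
v 2.083 2.205 -4.197
v 2.486 1.046 -3.006
v 2.148 1.975 -4.443
v 2.551 0.816 -3.252
v 2.334 1.802 -4.674
v 2.736 0.643 -3.483
v 2.611 1.712 -4.855
v 3.014 0.553 -3.664
v 2.938 1.719 -4.959
v 3.341 0.56 -3.768
v 3.265 1.822 -4.969
v 3.668 0.663 -3.778
v 3.543 2.005 -4.885
v 3.946 0.846 -3.694
v 3.729 2.241 -4.718
v 4.131 1.082 -3.527
v -4.815 3.029 -2.441
v -4.542 1.382 -1.453
v -4.154 3.396 -2.011
v -3.88 1.749 -1.023
v -3.54 2.391 -3.857
v -3.266 0.744 -2.869
v -2.878 2.758 -3.427
v -2.605 1.111 -2.439
v -5.099 -2.771 2.579
v -3.651 -2.342 3.731
v -5.202 -1.529 2.245
v -3.753 -1.1 3.397
v -4.027 -3.02 1.323
v -2.578 -2.591 2.475
v -4.129 -1.778 0.989
v -2.681 -1.349 2.141
v 1.095 2.815 -2.415
v 1.464 2.62 -1.769
v 1.175 4.23 -1.118
v 0.805 4.425 -1.765
v 1.747 2.768 -2.008
v 1.457 4.378 -1.358
v 1.854 2.928 -2.357
v 1.565 4.538 -1.707
v 1.758 3.058 -2.721
v 1.469 4.668 -2.071
v 1.484 3.123 -3.004
v 1.195 4.733 -2.353
v 1.106 3.105 -3.128
v 0.817 4.715 -2.478
v 0.725 3.01 -3.062
v 0.436 4.62 -2.411
v 0.443 2.862 -2.822
v 0.153 4.472 -2.172
v 0.335 2.702 -2.473
v 0.046 4.312 -1.823
v 0.431 2.572 -2.109
v 0.142 4.182 -1.459
v 0.705 2.507 -1.827
v 0.416 4.117 -1.176
v 1.083 2.525 -1.702
v 0.794 4.135 -1.052
v 0.769 1.502 -0.009
v 1.401 2.018 0.479
v 1.89 1.876 -1.853
v 2.521 2.391 -1.365
v 1.679 0.129 0.265
v 2.31 0.644 0.753
v 2.799 0.502 -1.579
v 3.431 1.018 -1.091
f 2 1 5
f 2 5 3
f 3 5 6
f 3 6 4
f 5 1 7
f 5 7 6
f 6 7 8
f 6 8 4
f 7 1 9
f 7 9 8
f 8 9 10
f 8 10 4
f 9 1 11
f 9 11 10
f 10 11 12
f 10 12 4
f 11 1 13
f 11 13 12
f 12 13 14
f 12 14 4
f 13 1 15
f 13 15 14
f 14 15 16
f 14 16 4
f 15 1 17
f 15 17 16
f 16 17 18
f 16 18 4
f 17 1 19
f 17 19 18
f 18 19 20
f 18 20 4
f 19 1 21
f 19 21 20
f 20 21 22
f 20 22 4
f 21 1 23
f 21 23 22
f 22 23 24
f 22 24 4
f 23 1 25
f 23 25 24
f 24 25 26
f 24 26 4
f 25 1 27
f 25 27 26
f 26 27 28
f 26 28 4
f 27 1 29
f 27 29 28
f 28 29 30
f 28 30 4
f 29 1 31
f 29 31 30
f 30 31 32
f 30 32 4
f 31 1 33
f 31 33 32
f 32 33 34
f 32 34 4
f 33 1 2
f 33 2 34
f 34 2 3
f 34 3 4
f 36 38 35
f 39 36 35
f 35 38 37
f 37 39 35
f 36 42 38
f 40 36 39
f 40 42 36
f 38 42 37
f 41 39 37
f 37 42 41
f 41 40 39
f 42 40 41
f 44 46 43
f 47 44 43
f 43 46 45
f 45 47 43
f 44 50 46
f 48 44 47
f 48 50 44
f 46 50 45
f 49 47 45
f 45 50 49
f 49 48 47
f 50 48 49
f 52 51 55
f 52 55 53
f 53 55 56
f 53 56 54
f 55 51 57
f 55 57 56
f 56 57 58
f 56 58 54
f 57 51 59
f 57 59 58
f 58 59 60
f 58 60 54
f 59 51 61
f 59 61 60
f 60 61 62
f 60 62 54
f 61 51 63
f 61 63 62
f 62 63 64
f 62 64 54
f 63 51 65
f 63 65 64
f 64 65 66
f 64 66 54
f 65 51 67
f 65 67 66
f 66 67 68
f 66 68 54
f 67 51 69
f 67 69 68
f 68 69 70
f 68 70 54
f 69 51 71
f 69 71 70
f 70 71 72
f 70 72 54
f 71 51 73
f 71 73 72
f 72 73 74
f 72 74 54
f 73 51 75
f 73 75 74
f 74 75 76
f 74 76 54
f 75 51 52
f 75 52 76
f 76 52 53
f 76 53 54
f 78 80 77
f 81 78 77
f 77 80 79
f 79 81 77
f 78 84 80
f 82 78 81
f 82 84 78
f 80 84 79
f 83 81 79
f 79 84 83
f 83 82 81
f 84 82 83



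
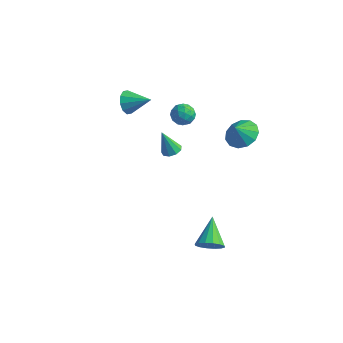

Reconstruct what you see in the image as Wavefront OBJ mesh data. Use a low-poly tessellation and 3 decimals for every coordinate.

v -1.524 0.36 -1.857
v -0.928 0.467 -1.622
v -2.116 0.2 -0.283
v -1.146 0.852 -1.665
v -1.541 1.007 -1.798
v -1.928 0.859 -1.959
v -2.126 0.477 -2.072
v -2.043 0.041 -2.085
v -1.716 -0.246 -1.991
v -1.3 -0.25 -1.835
v -0.989 0.032 -1.689
v -4.583 0.295 1.31
v -4.189 0.123 0.565
v -3.137 0.665 1.99
v -4.321 0.638 0.566
v -4.553 1.022 0.851
v -4.797 1.128 1.311
v -4.959 0.916 1.771
v -4.977 0.467 2.055
v -4.845 -0.048 2.054
v -4.613 -0.432 1.769
v -4.369 -0.538 1.308
v -4.207 -0.326 0.849
v -1.669 1.061 1.684
v -1.019 1.4 2.002
v -0.941 0.1 1.218
v -0.291 0.439 1.536
v -0.848 0.118 2.011
v -1.298 0.712 2.299
v -0.662 0.788 0.921
v -1.112 1.382 1.209
v -0.397 1.231 1.531
v -0.511 0.817 2.205
v -1.449 0.683 1.015
v -1.563 0.269 1.689
v -1.408 1.315 1.884
v -0.552 0.185 1.336
v -0.879 -0.003 1.615
v -0.497 0.196 1.802
v -1.572 0.911 2.059
v -1.19 1.11 2.246
v -1.089 0.356 2.251
v -0.77 0.39 0.974
v -0.388 0.589 1.161
v -1.463 1.304 1.418
v -1.081 1.503 1.605
v -0.871 1.144 0.969
v -0.66 1.414 1.794
v -0.232 0.85 1.52
v -0.45 1.055 1.158
v -0.715 1.404 1.328
v -0.728 1.171 2.19
v -0.299 0.606 1.916
v -0.627 0.418 2.195
v -0.892 0.767 2.365
v -0.362 1.072 1.913
v -1.661 0.894 1.304
v -1.232 0.329 1.03
v -1.068 0.733 0.855
v -1.333 1.082 1.025
v -1.728 0.65 1.7
v -1.3 0.086 1.426
v -1.245 0.096 1.892
v -1.51 0.445 2.062
v -1.598 0.428 1.307
v 2.84 1.06 1.468
v 3.395 1.808 1.994
v 2.62 0.6 2.352
v 2.828 2.01 1.959
v 2.265 1.911 1.768
v 1.884 1.542 1.481
v 1.807 1.019 1.191
v 2.057 0.509 0.988
v 2.556 0.174 0.938
v 3.145 0.12 1.056
v 3.637 0.365 1.305
v 3.875 0.829 1.605
v 3.785 1.367 1.862
v 3.992 -4.341 -3.95
v 4.803 -4.073 -3.738
v 3.228 -2.799 -2.97
v 4.711 -3.867 -4.134
v 4.426 -3.788 -4.48
v 4.025 -3.858 -4.685
v 3.615 -4.056 -4.692
v 3.306 -4.331 -4.501
v 3.181 -4.609 -4.161
v 3.274 -4.814 -3.766
v 3.559 -4.893 -3.419
v 3.96 -4.824 -3.215
v 4.37 -4.625 -3.207
v 4.679 -4.35 -3.399
f 2 1 4
f 2 4 3
f 4 1 5
f 4 5 3
f 5 1 6
f 5 6 3
f 6 1 7
f 6 7 3
f 7 1 8
f 7 8 3
f 8 1 9
f 8 9 3
f 9 1 10
f 9 10 3
f 10 1 11
f 10 11 3
f 11 1 2
f 11 2 3
f 13 12 15
f 13 15 14
f 15 12 16
f 15 16 14
f 16 12 17
f 16 17 14
f 17 12 18
f 17 18 14
f 18 12 19
f 18 19 14
f 19 12 20
f 19 20 14
f 20 12 21
f 20 21 14
f 21 12 22
f 21 22 14
f 22 12 23
f 22 23 14
f 23 12 13
f 23 13 14
f 24 61 40
f 61 35 64
f 40 64 29
f 61 64 40
f 24 40 36
f 40 29 41
f 36 41 25
f 40 41 36
f 24 36 45
f 36 25 46
f 45 46 31
f 36 46 45
f 24 45 57
f 45 31 60
f 57 60 34
f 45 60 57
f 24 57 61
f 57 34 65
f 61 65 35
f 57 65 61
f 25 41 52
f 41 29 55
f 52 55 33
f 41 55 52
f 29 64 42
f 64 35 63
f 42 63 28
f 64 63 42
f 35 65 62
f 65 34 58
f 62 58 26
f 65 58 62
f 34 60 59
f 60 31 47
f 59 47 30
f 60 47 59
f 31 46 51
f 46 25 48
f 51 48 32
f 46 48 51
f 27 53 39
f 53 33 54
f 39 54 28
f 53 54 39
f 27 39 37
f 39 28 38
f 37 38 26
f 39 38 37
f 27 37 44
f 37 26 43
f 44 43 30
f 37 43 44
f 27 44 49
f 44 30 50
f 49 50 32
f 44 50 49
f 27 49 53
f 49 32 56
f 53 56 33
f 49 56 53
f 28 54 42
f 54 33 55
f 42 55 29
f 54 55 42
f 26 38 62
f 38 28 63
f 62 63 35
f 38 63 62
f 30 43 59
f 43 26 58
f 59 58 34
f 43 58 59
f 32 50 51
f 50 30 47
f 51 47 31
f 50 47 51
f 33 56 52
f 56 32 48
f 52 48 25
f 56 48 52
f 67 66 69
f 67 69 68
f 69 66 70
f 69 70 68
f 70 66 71
f 70 71 68
f 71 66 72
f 71 72 68
f 72 66 73
f 72 73 68
f 73 66 74
f 73 74 68
f 74 66 75
f 74 75 68
f 75 66 76
f 75 76 68
f 76 66 77
f 76 77 68
f 77 66 78
f 77 78 68
f 78 66 67
f 78 67 68
f 80 79 82
f 80 82 81
f 82 79 83
f 82 83 81
f 83 79 84
f 83 84 81
f 84 79 85
f 84 85 81
f 85 79 86
f 85 86 81
f 86 79 87
f 86 87 81
f 87 79 88
f 87 88 81
f 88 79 89
f 88 89 81
f 89 79 90
f 89 90 81
f 90 79 91
f 90 91 81
f 91 79 92
f 91 92 81
f 92 79 80
f 92 80 81

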